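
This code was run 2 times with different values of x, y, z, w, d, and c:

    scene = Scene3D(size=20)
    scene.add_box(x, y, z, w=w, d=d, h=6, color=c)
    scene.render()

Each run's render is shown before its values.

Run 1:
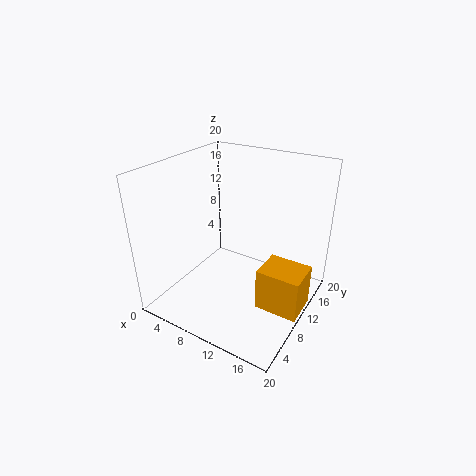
x = 14
y = 8
z = 1
w = 6
d = 5
c = 'orange'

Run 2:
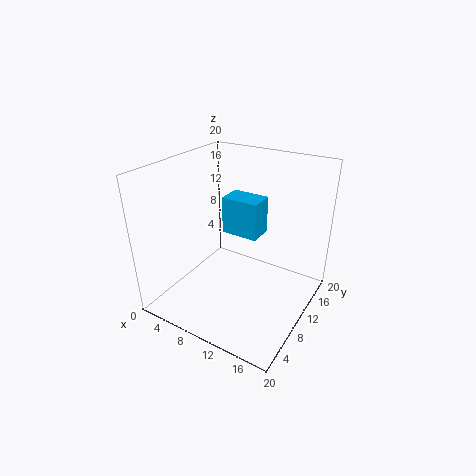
x = 4
y = 15
z = 7
w = 6
d = 4
c = 'deepskyblue'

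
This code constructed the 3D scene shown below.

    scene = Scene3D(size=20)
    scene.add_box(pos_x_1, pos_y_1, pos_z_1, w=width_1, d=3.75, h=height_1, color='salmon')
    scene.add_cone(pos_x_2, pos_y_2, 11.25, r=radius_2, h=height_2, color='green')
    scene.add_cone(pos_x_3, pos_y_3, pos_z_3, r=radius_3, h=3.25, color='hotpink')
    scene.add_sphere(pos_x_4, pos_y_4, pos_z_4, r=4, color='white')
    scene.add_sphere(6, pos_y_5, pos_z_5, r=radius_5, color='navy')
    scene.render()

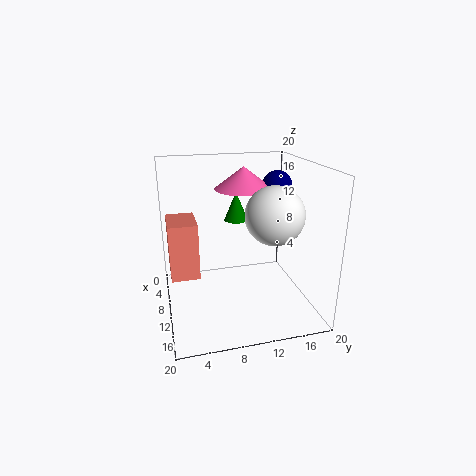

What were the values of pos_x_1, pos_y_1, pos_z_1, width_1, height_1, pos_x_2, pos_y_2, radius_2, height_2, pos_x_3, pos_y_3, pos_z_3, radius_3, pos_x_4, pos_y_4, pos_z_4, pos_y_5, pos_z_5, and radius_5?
pos_x_1 = 7; pos_y_1 = 0.5; pos_z_1 = 5.75; width_1 = 5.5; height_1 = 7.5; pos_x_2 = 6; pos_y_2 = 10.75; radius_2 = 1.75; height_2 = 4.25; pos_x_3 = 5.5; pos_y_3 = 12; pos_z_3 = 15.75; radius_3 = 4.25; pos_x_4 = 12; pos_y_4 = 14.5; pos_z_4 = 13.5; pos_y_5 = 17; pos_z_5 = 16; radius_5 = 2.25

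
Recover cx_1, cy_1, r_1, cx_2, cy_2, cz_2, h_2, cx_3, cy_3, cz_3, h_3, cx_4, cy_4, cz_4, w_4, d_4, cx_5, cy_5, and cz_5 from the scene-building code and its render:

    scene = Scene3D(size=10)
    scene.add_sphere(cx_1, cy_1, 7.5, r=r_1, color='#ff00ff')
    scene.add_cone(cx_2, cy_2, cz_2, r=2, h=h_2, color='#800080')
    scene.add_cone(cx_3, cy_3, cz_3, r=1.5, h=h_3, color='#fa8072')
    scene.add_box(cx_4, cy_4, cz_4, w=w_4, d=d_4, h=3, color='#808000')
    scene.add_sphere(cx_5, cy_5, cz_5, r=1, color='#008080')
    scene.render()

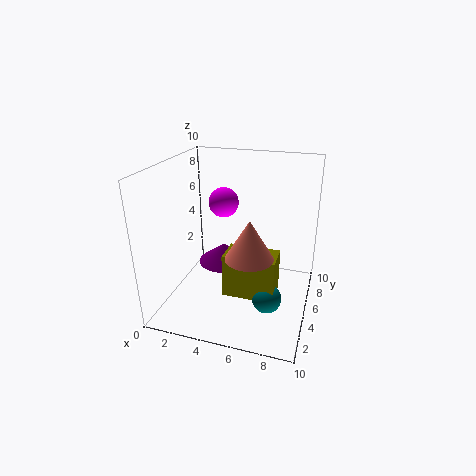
cx_1 = 4; cy_1 = 5; r_1 = 1; cx_2 = 3; cy_2 = 7.5; cz_2 = 1.5; h_2 = 1.5; cx_3 = 6.5; cy_3 = 2.5; cz_3 = 5; h_3 = 2.5; cx_4 = 4.5; cy_4 = 3; cz_4 = 1.5; w_4 = 3.5; d_4 = 2; cx_5 = 7.5; cy_5 = 3.5; cz_5 = 1.5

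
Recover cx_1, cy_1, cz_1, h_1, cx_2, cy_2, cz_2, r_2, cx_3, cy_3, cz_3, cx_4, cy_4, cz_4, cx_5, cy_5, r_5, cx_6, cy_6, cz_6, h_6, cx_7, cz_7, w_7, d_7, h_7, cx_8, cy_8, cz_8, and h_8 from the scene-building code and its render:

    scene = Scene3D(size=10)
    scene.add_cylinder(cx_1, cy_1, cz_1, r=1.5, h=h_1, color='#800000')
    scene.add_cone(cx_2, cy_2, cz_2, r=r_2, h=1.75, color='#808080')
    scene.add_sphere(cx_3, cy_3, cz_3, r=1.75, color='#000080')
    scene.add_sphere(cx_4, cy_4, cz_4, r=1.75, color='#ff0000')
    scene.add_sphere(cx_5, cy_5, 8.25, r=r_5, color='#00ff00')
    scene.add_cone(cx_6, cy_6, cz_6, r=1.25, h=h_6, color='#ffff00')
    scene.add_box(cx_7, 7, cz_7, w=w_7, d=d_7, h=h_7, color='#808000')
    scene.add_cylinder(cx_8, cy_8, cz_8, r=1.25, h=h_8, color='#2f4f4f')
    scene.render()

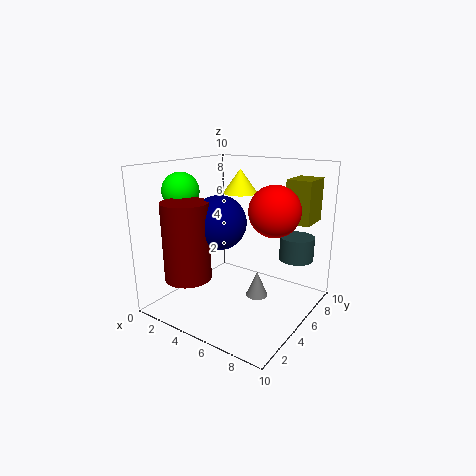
cx_1 = 3.5
cy_1 = 1.5
cz_1 = 3
h_1 = 5
cx_2 = 6.75
cy_2 = 4.75
cz_2 = 1.25
r_2 = 0.75
cx_3 = 4.75
cy_3 = 3.25
cz_3 = 6.5
cx_4 = 7.25
cy_4 = 6
cz_4 = 7
cx_5 = 1.75
cy_5 = 3
r_5 = 1.25
cx_6 = 4
cy_6 = 6.75
cz_6 = 7.75
h_6 = 1.75
cx_7 = 7.5
cz_7 = 6
w_7 = 1.75
d_7 = 2.25
h_7 = 3
cx_8 = 8
cy_8 = 8.25
cz_8 = 3
h_8 = 1.75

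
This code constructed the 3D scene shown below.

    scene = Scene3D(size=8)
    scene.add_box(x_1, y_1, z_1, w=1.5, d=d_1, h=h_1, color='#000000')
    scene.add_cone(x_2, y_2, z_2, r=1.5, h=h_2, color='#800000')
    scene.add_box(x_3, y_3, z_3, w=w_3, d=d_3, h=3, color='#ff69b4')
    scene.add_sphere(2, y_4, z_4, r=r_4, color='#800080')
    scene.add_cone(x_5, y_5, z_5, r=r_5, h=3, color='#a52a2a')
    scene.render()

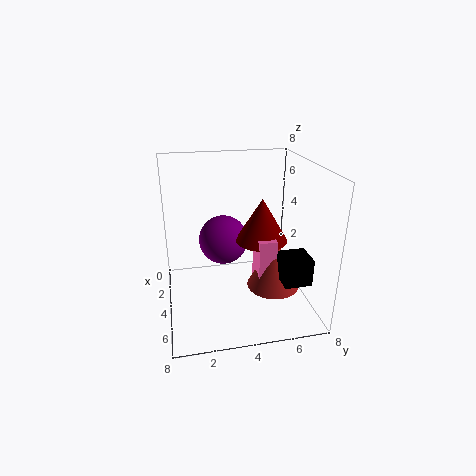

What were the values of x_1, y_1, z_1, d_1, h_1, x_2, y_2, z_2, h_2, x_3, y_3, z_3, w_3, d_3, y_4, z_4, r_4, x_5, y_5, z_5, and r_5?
x_1 = 5
y_1 = 6
z_1 = 2
d_1 = 1.5
h_1 = 1.5
x_2 = 3.5
y_2 = 5.5
z_2 = 3.5
h_2 = 2.5
x_3 = 3.5
y_3 = 5
z_3 = 1
w_3 = 1.5
d_3 = 1
y_4 = 3.5
z_4 = 3
r_4 = 1.5
x_5 = 4.5
y_5 = 6
z_5 = 1
r_5 = 1.5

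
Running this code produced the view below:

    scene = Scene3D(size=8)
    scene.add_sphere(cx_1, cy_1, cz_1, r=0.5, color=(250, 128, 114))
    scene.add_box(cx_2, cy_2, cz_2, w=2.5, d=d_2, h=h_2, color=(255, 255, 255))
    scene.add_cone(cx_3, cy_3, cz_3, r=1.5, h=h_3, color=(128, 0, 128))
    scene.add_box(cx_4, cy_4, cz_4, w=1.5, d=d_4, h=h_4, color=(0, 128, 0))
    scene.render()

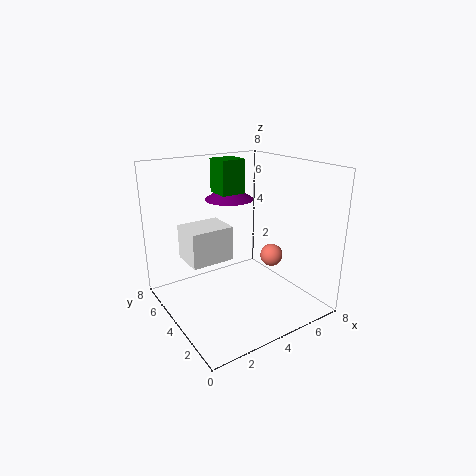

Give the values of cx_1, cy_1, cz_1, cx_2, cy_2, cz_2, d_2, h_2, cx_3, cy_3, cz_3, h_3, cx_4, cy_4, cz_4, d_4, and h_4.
cx_1 = 3.5, cy_1 = 0.5, cz_1 = 4.5, cx_2 = 1.5, cy_2 = 4.5, cz_2 = 2.5, d_2 = 2, h_2 = 2, cx_3 = 5, cy_3 = 6.5, cz_3 = 5.5, h_3 = 1, cx_4 = 4, cy_4 = 5.5, cz_4 = 6, d_4 = 1.5, h_4 = 2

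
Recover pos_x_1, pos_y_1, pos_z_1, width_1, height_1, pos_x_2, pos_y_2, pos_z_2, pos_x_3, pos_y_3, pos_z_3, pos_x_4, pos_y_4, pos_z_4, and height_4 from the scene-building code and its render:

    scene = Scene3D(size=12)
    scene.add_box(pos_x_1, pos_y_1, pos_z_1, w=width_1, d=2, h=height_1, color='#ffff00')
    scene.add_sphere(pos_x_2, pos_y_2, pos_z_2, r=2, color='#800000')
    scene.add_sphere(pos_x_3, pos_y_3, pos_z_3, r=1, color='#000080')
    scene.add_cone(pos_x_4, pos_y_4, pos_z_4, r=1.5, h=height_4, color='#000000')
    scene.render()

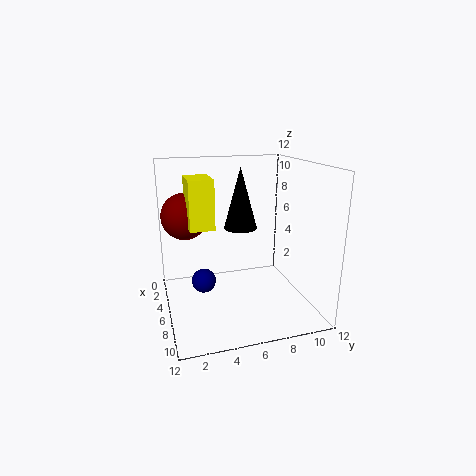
pos_x_1 = 3.5, pos_y_1 = 2, pos_z_1 = 7, width_1 = 3, height_1 = 4, pos_x_2 = 3.5, pos_y_2 = 2, pos_z_2 = 7.5, pos_x_3 = 6, pos_y_3 = 3, pos_z_3 = 2.5, pos_x_4 = 3.5, pos_y_4 = 7, pos_z_4 = 6, height_4 = 5.5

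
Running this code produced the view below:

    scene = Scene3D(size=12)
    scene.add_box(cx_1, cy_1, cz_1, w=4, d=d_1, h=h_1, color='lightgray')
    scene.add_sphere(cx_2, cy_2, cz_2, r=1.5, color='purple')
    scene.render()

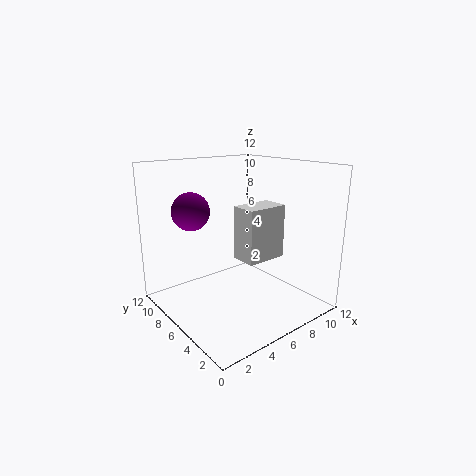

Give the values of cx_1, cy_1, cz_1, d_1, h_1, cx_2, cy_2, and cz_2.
cx_1 = 7.5
cy_1 = 6
cz_1 = 3
d_1 = 2.5
h_1 = 5
cx_2 = 2.5
cy_2 = 7.5
cz_2 = 8.5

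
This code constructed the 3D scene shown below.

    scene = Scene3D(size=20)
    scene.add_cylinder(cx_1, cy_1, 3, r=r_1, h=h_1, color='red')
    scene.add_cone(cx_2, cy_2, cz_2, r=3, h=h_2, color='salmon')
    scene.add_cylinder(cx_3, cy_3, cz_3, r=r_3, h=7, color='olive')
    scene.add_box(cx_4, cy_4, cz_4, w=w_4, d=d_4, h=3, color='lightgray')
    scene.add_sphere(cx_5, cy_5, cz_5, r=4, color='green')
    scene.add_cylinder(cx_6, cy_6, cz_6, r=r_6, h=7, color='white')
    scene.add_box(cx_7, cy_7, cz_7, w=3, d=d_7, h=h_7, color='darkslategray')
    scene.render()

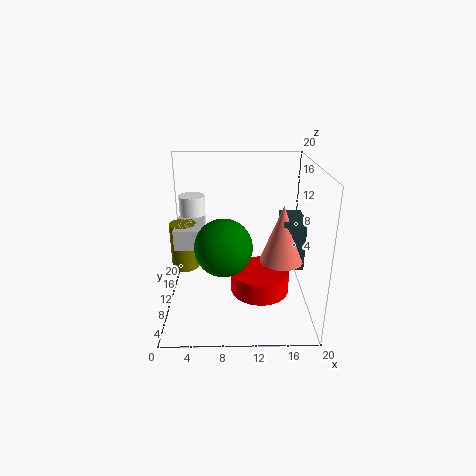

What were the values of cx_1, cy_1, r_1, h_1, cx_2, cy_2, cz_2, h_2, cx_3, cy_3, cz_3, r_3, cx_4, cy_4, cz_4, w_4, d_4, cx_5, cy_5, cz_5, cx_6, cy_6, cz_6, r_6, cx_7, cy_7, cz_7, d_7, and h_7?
cx_1 = 13; cy_1 = 8; r_1 = 4; h_1 = 3; cx_2 = 16; cy_2 = 9; cz_2 = 7; h_2 = 8; cx_3 = 2; cy_3 = 13; cz_3 = 4; r_3 = 2; cx_4 = 1; cy_4 = 10; cz_4 = 8; w_4 = 4; d_4 = 6; cx_5 = 8; cy_5 = 9; cz_5 = 9; cx_6 = 3; cy_6 = 17; cz_6 = 7; r_6 = 2; cx_7 = 16; cy_7 = 8; cz_7 = 6; d_7 = 5; h_7 = 7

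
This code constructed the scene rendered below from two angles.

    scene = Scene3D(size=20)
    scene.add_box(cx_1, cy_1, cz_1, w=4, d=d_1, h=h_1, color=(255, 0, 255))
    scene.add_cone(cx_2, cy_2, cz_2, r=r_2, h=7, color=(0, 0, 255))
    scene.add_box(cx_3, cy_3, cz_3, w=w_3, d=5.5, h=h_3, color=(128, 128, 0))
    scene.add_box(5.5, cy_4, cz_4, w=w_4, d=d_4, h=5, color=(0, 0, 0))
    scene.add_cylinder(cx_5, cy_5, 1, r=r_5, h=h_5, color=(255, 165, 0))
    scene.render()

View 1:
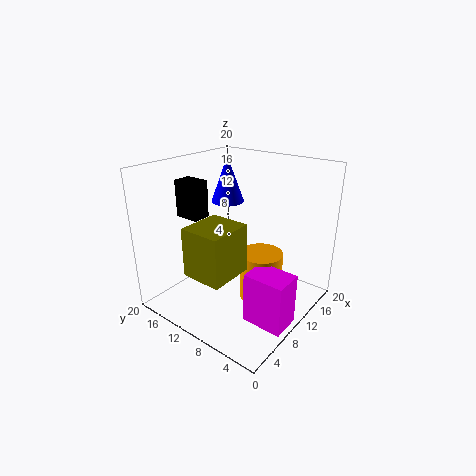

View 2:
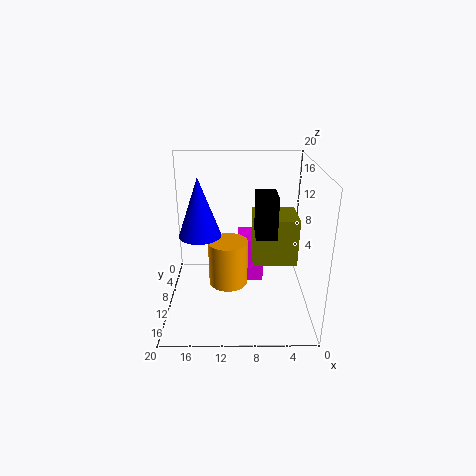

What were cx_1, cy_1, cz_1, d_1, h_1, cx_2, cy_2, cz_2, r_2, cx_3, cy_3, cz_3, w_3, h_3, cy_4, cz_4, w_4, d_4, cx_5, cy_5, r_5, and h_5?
cx_1 = 6, cy_1 = 0.5, cz_1 = 0.5, d_1 = 5.5, h_1 = 7, cx_2 = 14.5, cy_2 = 15.5, cz_2 = 13, r_2 = 2.5, cx_3 = 2, cy_3 = 7, cz_3 = 7, w_3 = 6, h_3 = 6.5, cy_4 = 13.5, cz_4 = 13, w_4 = 2.5, d_4 = 3.5, cx_5 = 11.5, cy_5 = 7, r_5 = 3, h_5 = 7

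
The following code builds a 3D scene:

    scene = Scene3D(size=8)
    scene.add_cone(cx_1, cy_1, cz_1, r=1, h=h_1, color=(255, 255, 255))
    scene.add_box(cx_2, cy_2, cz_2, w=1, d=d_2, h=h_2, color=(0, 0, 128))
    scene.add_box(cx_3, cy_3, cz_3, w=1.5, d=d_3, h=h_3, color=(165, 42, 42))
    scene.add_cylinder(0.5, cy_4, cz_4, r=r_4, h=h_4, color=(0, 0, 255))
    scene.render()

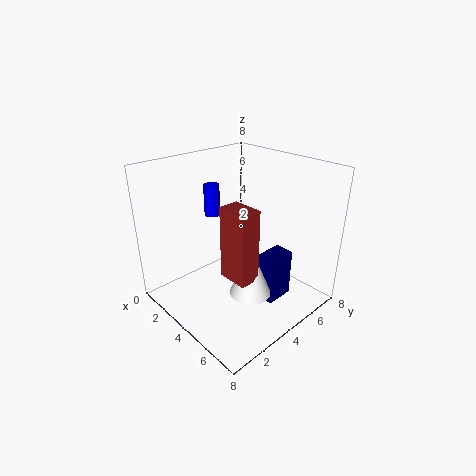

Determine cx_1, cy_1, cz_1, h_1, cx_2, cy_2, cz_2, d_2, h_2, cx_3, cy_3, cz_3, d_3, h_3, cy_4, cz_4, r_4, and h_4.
cx_1 = 6.5, cy_1 = 2.5, cz_1 = 2.5, h_1 = 2.5, cx_2 = 6, cy_2 = 3.5, cz_2 = 1.5, d_2 = 1.5, h_2 = 2.5, cx_3 = 5.5, cy_3 = 1.5, cz_3 = 3.5, d_3 = 1, h_3 = 3.5, cy_4 = 5, cz_4 = 4, r_4 = 0.5, h_4 = 2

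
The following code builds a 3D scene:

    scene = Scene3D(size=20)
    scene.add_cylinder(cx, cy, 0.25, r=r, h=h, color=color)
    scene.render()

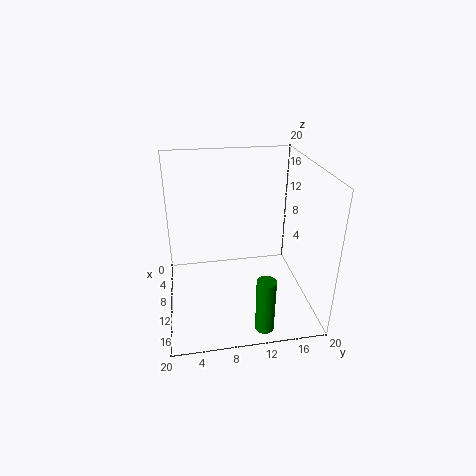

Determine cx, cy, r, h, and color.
cx = 17.5, cy = 12.25, r = 1.25, h = 7.5, color = 'green'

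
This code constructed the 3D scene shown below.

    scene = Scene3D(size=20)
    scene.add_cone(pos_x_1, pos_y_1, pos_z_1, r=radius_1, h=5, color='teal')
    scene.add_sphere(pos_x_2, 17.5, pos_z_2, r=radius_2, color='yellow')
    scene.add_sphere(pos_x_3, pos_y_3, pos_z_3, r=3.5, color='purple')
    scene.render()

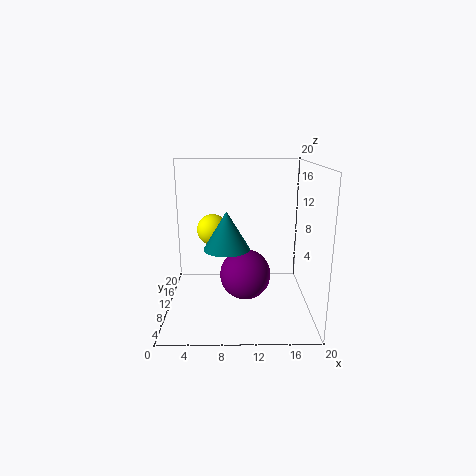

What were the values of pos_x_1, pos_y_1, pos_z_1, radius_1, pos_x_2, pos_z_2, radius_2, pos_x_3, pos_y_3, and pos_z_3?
pos_x_1 = 8.5; pos_y_1 = 7; pos_z_1 = 9.5; radius_1 = 3; pos_x_2 = 6; pos_z_2 = 9; radius_2 = 2.5; pos_x_3 = 11; pos_y_3 = 9; pos_z_3 = 5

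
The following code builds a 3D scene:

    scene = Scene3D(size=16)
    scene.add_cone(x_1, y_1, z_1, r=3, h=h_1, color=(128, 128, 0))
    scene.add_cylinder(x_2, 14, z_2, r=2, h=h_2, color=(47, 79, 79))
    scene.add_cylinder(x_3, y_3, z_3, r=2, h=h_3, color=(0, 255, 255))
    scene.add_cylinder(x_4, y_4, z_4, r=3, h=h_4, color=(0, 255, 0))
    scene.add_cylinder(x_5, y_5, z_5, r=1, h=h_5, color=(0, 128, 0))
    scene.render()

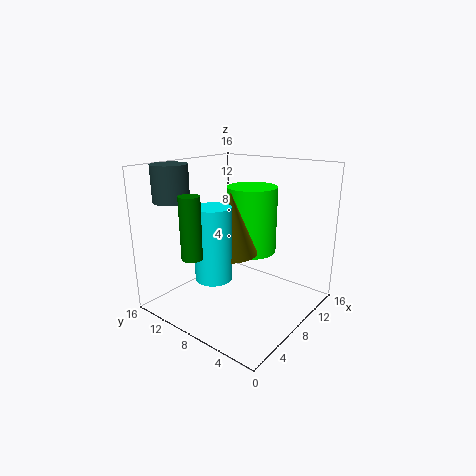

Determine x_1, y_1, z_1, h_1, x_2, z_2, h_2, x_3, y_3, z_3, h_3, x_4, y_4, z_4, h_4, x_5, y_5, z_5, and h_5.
x_1 = 8
y_1 = 9
z_1 = 6
h_1 = 7
x_2 = 4
z_2 = 12
h_2 = 4
x_3 = 5
y_3 = 9
z_3 = 4
h_3 = 8
x_4 = 12
y_4 = 9
z_4 = 5
h_4 = 8
x_5 = 1
y_5 = 8
z_5 = 8
h_5 = 6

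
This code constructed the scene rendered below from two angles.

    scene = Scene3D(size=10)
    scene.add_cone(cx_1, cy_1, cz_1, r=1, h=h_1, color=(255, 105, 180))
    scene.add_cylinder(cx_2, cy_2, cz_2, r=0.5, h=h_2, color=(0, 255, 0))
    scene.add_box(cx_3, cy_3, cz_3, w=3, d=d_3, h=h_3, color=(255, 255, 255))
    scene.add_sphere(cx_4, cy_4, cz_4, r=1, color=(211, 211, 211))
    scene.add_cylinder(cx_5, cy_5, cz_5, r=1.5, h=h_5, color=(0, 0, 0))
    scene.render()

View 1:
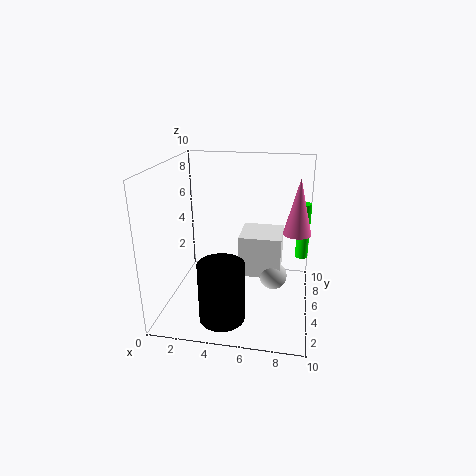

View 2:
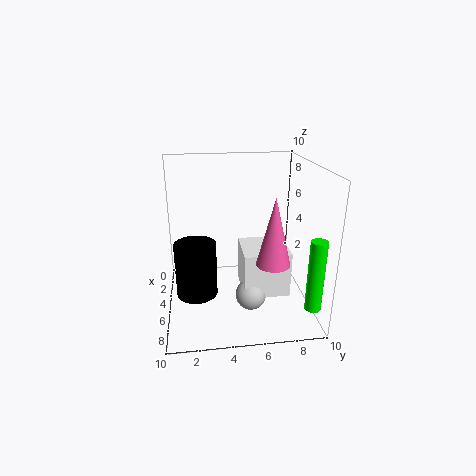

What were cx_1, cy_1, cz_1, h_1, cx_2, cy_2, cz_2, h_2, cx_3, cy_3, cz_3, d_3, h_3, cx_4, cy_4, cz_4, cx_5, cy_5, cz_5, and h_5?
cx_1 = 9; cy_1 = 6.5; cz_1 = 5; h_1 = 4; cx_2 = 9.5; cy_2 = 9; cz_2 = 2; h_2 = 4.5; cx_3 = 5; cy_3 = 5; cz_3 = 2; d_3 = 3; h_3 = 3; cx_4 = 7.5; cy_4 = 5.5; cz_4 = 2; cx_5 = 4.5; cy_5 = 2; cz_5 = 0.5; h_5 = 4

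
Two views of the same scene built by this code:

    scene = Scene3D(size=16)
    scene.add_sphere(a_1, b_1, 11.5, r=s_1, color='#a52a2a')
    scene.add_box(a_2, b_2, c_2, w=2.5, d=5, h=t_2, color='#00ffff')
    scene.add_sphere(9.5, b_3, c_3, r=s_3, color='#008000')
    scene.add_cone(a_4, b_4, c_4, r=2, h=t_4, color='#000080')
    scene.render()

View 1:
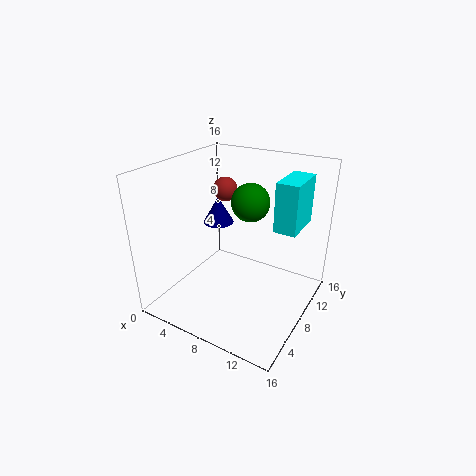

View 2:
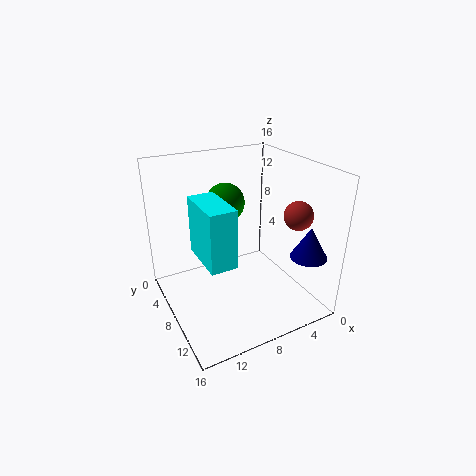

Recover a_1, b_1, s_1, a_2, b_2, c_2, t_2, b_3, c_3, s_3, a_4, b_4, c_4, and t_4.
a_1 = 3.5
b_1 = 12.5
s_1 = 1.5
a_2 = 11.5
b_2 = 9.5
c_2 = 9
t_2 = 5.5
b_3 = 8
c_3 = 12.5
s_3 = 2
a_4 = 2
b_4 = 13
c_4 = 6.5
t_4 = 3.5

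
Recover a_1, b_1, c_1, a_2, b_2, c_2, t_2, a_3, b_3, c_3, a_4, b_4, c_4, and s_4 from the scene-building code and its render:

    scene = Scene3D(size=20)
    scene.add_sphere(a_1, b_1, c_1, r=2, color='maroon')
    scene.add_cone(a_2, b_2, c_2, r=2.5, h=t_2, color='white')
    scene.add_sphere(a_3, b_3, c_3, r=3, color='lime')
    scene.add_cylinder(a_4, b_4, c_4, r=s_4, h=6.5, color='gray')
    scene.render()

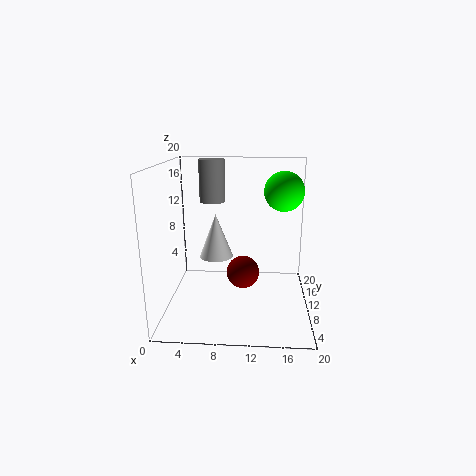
a_1 = 11; b_1 = 4.5; c_1 = 7.5; a_2 = 6.5; b_2 = 13; c_2 = 6; t_2 = 6.5; a_3 = 16.5; b_3 = 15.5; c_3 = 15.5; a_4 = 5.5; b_4 = 17; c_4 = 13.5; s_4 = 2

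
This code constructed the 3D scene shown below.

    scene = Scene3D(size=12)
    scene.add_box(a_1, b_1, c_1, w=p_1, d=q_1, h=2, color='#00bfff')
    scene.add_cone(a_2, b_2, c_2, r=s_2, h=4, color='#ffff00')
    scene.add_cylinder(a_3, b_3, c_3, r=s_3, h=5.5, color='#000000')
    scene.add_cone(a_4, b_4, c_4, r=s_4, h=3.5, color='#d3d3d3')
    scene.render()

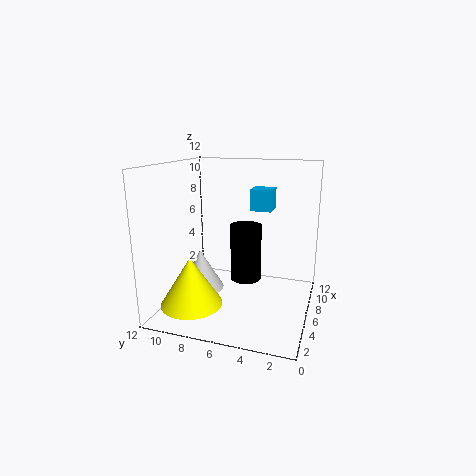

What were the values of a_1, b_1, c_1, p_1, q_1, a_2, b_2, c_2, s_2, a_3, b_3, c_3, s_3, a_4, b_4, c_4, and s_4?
a_1 = 9.5; b_1 = 4; c_1 = 7.5; p_1 = 2; q_1 = 2; a_2 = 3; b_2 = 9; c_2 = 1; s_2 = 2.5; a_3 = 10; b_3 = 6.5; c_3 = 0.5; s_3 = 1.5; a_4 = 6; b_4 = 9.5; c_4 = 1; s_4 = 2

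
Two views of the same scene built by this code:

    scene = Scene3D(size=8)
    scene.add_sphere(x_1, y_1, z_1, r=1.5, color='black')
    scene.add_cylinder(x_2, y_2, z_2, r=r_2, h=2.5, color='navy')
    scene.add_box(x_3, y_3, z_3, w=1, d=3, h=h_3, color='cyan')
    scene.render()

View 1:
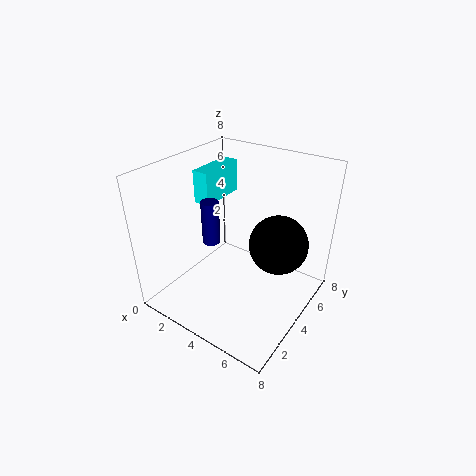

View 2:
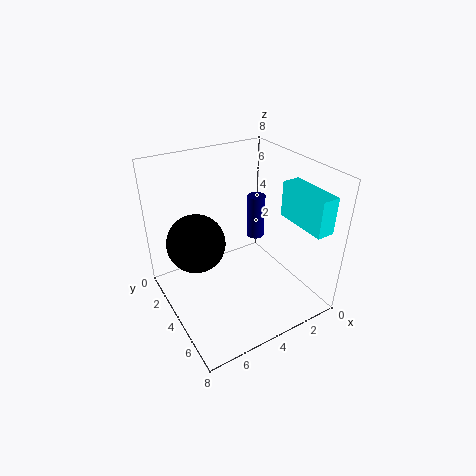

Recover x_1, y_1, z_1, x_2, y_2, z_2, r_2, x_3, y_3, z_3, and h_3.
x_1 = 6.5, y_1 = 4, z_1 = 4.5, x_2 = 2.5, y_2 = 3.5, z_2 = 3.5, r_2 = 0.5, x_3 = 0.5, y_3 = 4.5, z_3 = 5, h_3 = 2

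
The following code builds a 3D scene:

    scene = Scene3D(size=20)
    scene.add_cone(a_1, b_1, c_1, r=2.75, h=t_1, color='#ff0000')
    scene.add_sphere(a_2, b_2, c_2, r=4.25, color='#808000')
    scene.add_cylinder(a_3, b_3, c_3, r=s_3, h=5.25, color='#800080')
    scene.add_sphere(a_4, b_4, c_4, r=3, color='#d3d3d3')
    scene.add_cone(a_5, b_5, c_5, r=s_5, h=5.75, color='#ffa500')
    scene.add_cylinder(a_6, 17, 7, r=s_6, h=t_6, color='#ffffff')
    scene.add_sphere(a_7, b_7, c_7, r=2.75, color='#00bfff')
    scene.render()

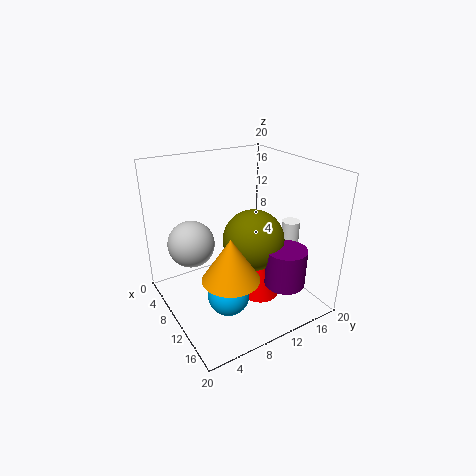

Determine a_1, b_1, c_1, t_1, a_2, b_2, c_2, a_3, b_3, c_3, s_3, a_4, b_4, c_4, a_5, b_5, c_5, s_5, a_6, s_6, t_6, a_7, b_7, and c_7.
a_1 = 12, b_1 = 12.5, c_1 = 1.25, t_1 = 6.25, a_2 = 11.25, b_2 = 11.75, c_2 = 9.75, a_3 = 15.75, b_3 = 14, c_3 = 4.5, s_3 = 2.75, a_4 = 9.5, b_4 = 3.25, c_4 = 10.75, a_5 = 14, b_5 = 6.5, c_5 = 6.75, s_5 = 3.75, a_6 = 12.75, s_6 = 1.25, t_6 = 5, a_7 = 13.75, b_7 = 6.25, c_7 = 4.25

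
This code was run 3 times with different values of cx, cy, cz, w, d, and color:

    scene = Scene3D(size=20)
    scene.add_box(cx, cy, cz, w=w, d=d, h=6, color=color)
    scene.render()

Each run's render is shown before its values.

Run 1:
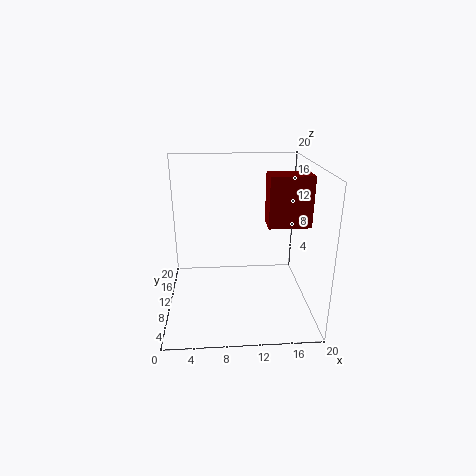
cx = 13; cy = 3; cz = 14; w = 5; d = 3; color = 'maroon'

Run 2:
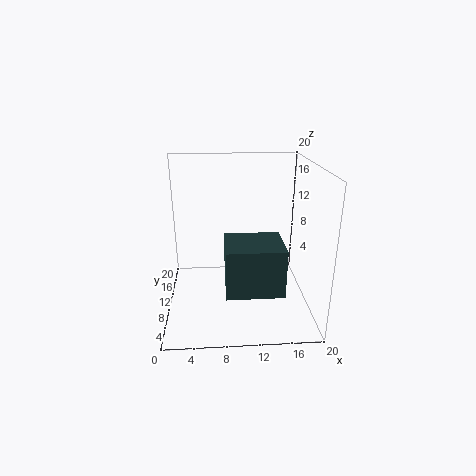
cx = 8; cy = 1; cz = 6; w = 7; d = 6; color = 'darkslategray'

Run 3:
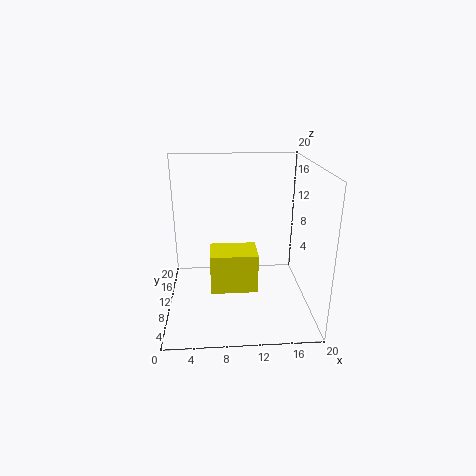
cx = 6; cy = 10; cz = 1; w = 7; d = 5; color = 'yellow'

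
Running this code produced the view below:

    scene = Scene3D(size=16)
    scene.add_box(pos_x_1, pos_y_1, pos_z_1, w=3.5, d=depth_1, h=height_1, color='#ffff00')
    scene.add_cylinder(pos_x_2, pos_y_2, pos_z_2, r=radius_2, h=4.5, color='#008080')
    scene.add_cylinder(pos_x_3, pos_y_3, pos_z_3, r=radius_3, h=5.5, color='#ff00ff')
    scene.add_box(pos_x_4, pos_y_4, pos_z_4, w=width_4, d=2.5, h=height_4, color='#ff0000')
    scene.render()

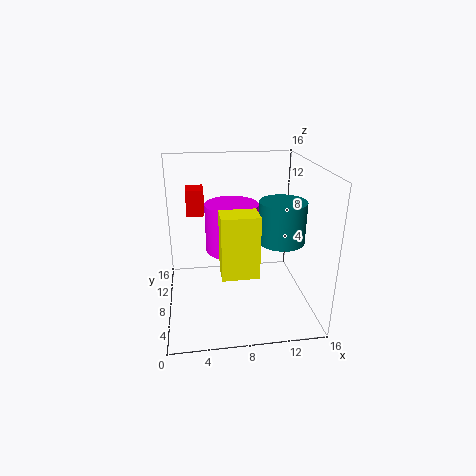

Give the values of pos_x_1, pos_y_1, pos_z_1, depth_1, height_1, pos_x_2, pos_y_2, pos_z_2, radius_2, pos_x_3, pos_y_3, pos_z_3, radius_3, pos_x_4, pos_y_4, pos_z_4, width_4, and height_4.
pos_x_1 = 5.5, pos_y_1 = 1, pos_z_1 = 7, depth_1 = 2.5, height_1 = 6, pos_x_2 = 12.5, pos_y_2 = 6.5, pos_z_2 = 8, radius_2 = 2.5, pos_x_3 = 7.5, pos_y_3 = 9.5, pos_z_3 = 6, radius_3 = 3, pos_x_4 = 2.5, pos_y_4 = 10, pos_z_4 = 10, width_4 = 2, height_4 = 3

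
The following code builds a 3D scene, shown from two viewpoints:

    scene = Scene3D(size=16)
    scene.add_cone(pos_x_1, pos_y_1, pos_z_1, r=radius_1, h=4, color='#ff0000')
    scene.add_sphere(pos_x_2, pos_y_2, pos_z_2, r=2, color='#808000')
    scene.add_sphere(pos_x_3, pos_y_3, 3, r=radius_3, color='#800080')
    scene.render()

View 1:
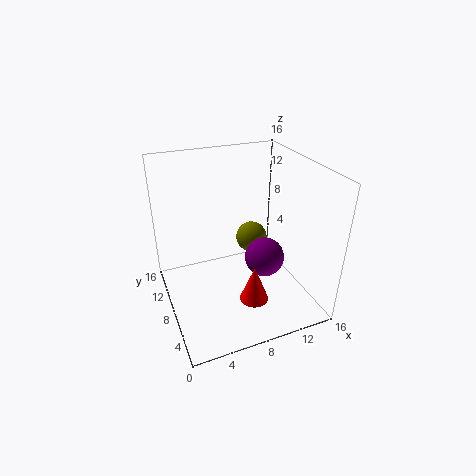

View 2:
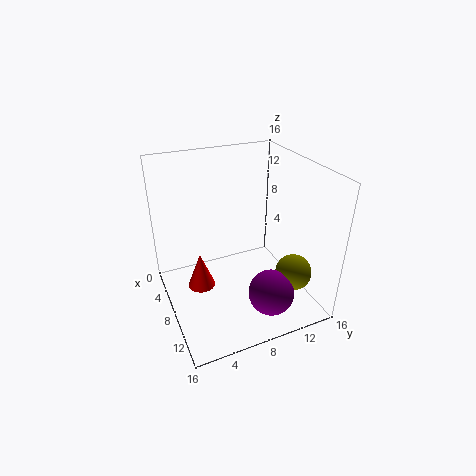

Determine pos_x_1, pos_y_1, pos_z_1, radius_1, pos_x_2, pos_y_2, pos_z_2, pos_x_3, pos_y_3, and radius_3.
pos_x_1 = 8
pos_y_1 = 3.5
pos_z_1 = 3
radius_1 = 1.5
pos_x_2 = 12
pos_y_2 = 13
pos_z_2 = 4.5
pos_x_3 = 12.5
pos_y_3 = 10
radius_3 = 2.5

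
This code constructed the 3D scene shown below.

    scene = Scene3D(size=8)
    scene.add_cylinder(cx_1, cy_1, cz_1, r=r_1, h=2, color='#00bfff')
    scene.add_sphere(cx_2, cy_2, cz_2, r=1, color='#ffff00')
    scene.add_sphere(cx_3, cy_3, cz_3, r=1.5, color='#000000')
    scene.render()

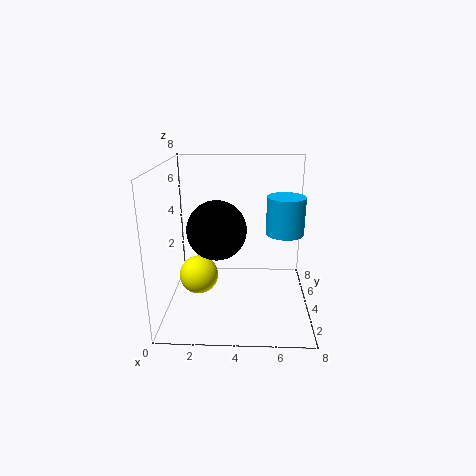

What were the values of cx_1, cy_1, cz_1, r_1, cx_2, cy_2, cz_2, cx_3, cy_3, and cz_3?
cx_1 = 6.5
cy_1 = 3.5
cz_1 = 4.5
r_1 = 1
cx_2 = 2
cy_2 = 2.5
cz_2 = 2.5
cx_3 = 3
cy_3 = 2.5
cz_3 = 5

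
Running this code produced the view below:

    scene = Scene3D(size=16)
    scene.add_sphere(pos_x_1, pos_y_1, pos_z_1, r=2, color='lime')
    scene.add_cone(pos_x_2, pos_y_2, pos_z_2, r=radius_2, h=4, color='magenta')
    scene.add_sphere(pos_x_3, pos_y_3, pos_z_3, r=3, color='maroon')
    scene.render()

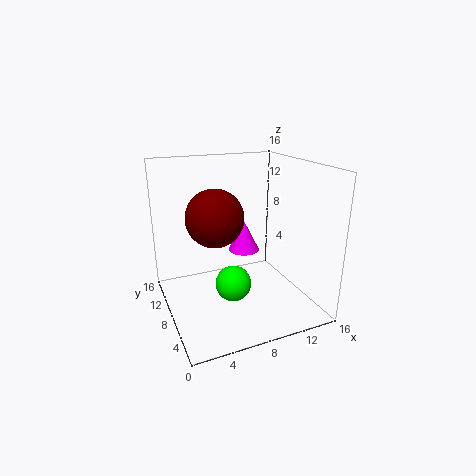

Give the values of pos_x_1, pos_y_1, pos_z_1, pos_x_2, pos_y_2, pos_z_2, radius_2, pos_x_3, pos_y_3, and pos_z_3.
pos_x_1 = 7
pos_y_1 = 7
pos_z_1 = 3
pos_x_2 = 11
pos_y_2 = 13
pos_z_2 = 4
radius_2 = 2
pos_x_3 = 5
pos_y_3 = 7
pos_z_3 = 11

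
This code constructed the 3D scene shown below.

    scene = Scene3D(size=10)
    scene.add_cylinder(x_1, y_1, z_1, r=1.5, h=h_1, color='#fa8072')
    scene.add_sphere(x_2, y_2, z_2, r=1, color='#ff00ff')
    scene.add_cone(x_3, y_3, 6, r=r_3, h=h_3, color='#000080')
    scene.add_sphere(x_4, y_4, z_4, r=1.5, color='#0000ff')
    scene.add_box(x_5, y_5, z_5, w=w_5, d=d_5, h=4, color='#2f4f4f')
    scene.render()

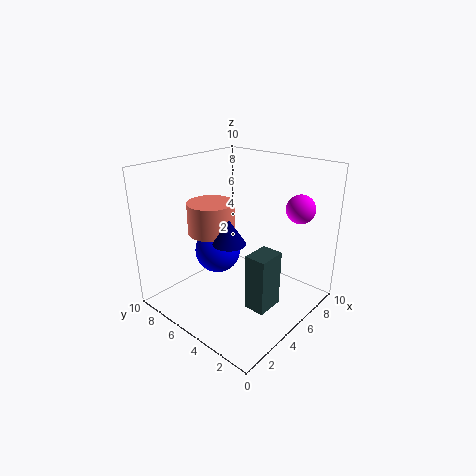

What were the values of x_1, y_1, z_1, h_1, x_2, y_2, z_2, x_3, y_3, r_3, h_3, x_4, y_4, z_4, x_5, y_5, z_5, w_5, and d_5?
x_1 = 3
y_1 = 5.5
z_1 = 6
h_1 = 2
x_2 = 8
y_2 = 2
z_2 = 7
x_3 = 2.5
y_3 = 3.5
r_3 = 1
h_3 = 1.5
x_4 = 3.5
y_4 = 5.5
z_4 = 4.5
x_5 = 4
y_5 = 2
z_5 = 0.5
w_5 = 2
d_5 = 1.5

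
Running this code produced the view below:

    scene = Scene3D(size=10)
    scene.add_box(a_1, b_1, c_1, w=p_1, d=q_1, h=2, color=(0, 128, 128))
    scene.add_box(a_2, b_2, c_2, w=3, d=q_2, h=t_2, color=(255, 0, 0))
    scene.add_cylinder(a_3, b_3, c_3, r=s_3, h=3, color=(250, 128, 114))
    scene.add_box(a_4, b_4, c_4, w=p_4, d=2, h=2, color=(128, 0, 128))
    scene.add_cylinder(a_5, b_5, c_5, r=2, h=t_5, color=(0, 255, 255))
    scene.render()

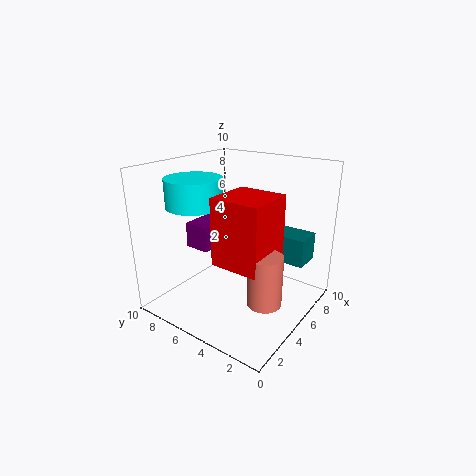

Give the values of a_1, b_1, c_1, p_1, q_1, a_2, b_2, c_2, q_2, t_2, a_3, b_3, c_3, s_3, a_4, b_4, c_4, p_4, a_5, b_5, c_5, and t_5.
a_1 = 7
b_1 = 1
c_1 = 3
p_1 = 2
q_1 = 3
a_2 = 1
b_2 = 1
c_2 = 5
q_2 = 3
t_2 = 4
a_3 = 2
b_3 = 1
c_3 = 3
s_3 = 1
a_4 = 5
b_4 = 8
c_4 = 3
p_4 = 3
a_5 = 4
b_5 = 8
c_5 = 7
t_5 = 2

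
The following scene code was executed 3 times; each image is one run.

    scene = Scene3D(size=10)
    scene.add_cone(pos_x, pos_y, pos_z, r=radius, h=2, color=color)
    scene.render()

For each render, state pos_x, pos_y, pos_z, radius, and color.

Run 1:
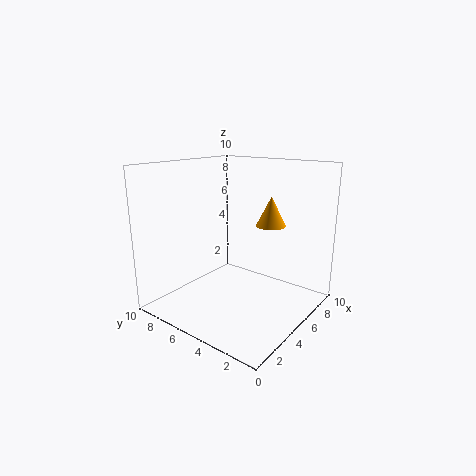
pos_x = 6; pos_y = 3; pos_z = 6; radius = 1; color = 'orange'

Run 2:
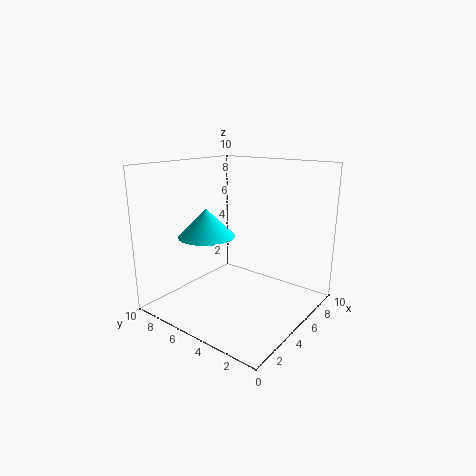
pos_x = 4; pos_y = 7; pos_z = 5; radius = 2; color = 'cyan'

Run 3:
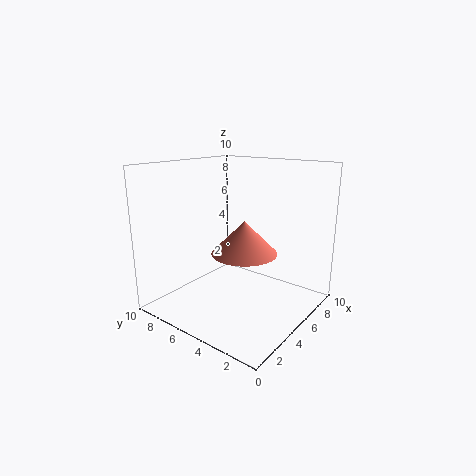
pos_x = 3; pos_y = 3; pos_z = 5; radius = 2; color = 'salmon'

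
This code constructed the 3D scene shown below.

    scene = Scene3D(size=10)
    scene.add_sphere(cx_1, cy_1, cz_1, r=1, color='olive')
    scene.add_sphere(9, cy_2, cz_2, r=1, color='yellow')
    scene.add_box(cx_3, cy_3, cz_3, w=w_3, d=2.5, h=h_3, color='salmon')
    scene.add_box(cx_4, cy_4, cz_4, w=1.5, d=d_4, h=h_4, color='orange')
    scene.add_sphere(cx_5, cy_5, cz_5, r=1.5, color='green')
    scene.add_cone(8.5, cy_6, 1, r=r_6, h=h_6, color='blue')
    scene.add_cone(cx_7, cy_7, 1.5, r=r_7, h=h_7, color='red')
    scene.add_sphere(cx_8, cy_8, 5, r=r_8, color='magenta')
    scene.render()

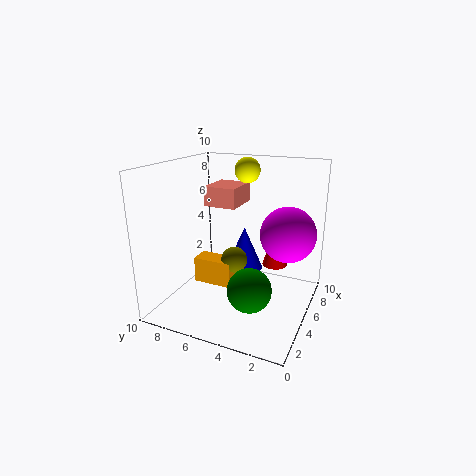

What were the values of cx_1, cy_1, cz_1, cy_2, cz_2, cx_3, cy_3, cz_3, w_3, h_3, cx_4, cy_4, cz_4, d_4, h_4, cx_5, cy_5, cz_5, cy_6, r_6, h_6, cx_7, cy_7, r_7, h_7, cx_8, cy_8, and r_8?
cx_1 = 6.5; cy_1 = 6; cz_1 = 2.5; cy_2 = 6; cz_2 = 9; cx_3 = 6.5; cy_3 = 6; cz_3 = 6.5; w_3 = 3; h_3 = 1.5; cx_4 = 5.5; cy_4 = 6; cz_4 = 0.5; d_4 = 3; h_4 = 2; cx_5 = 3.5; cy_5 = 3.5; cz_5 = 2; cy_6 = 6; r_6 = 1.5; h_6 = 3.5; cx_7 = 9; cy_7 = 3.5; r_7 = 1; h_7 = 3.5; cx_8 = 7; cy_8 = 2; r_8 = 2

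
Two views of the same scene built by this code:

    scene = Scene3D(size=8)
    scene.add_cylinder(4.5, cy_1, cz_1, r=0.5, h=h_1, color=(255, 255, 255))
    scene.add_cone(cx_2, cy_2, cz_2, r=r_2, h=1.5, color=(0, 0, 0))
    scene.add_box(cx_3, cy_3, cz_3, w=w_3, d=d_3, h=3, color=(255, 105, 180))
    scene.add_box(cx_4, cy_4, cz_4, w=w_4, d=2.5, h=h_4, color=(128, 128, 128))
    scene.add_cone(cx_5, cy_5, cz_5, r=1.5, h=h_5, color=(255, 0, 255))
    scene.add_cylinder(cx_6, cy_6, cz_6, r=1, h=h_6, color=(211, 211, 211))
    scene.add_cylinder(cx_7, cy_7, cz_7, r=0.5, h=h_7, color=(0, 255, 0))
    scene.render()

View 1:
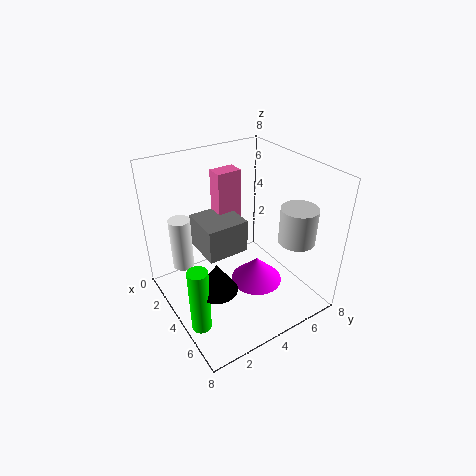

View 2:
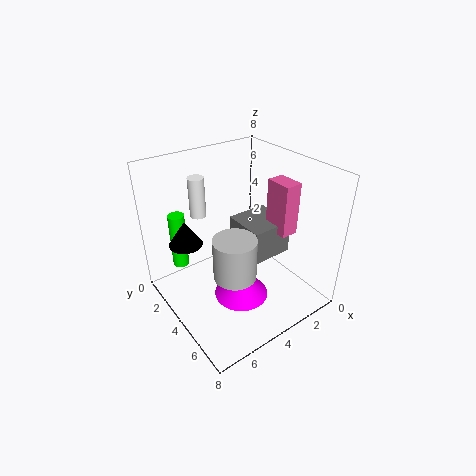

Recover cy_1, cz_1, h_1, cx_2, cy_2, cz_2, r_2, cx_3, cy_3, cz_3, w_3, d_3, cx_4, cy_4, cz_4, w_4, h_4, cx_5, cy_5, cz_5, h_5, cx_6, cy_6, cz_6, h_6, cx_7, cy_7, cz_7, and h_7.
cy_1 = 0.5, cz_1 = 4, h_1 = 2.5, cx_2 = 6, cy_2 = 1.5, cz_2 = 3, r_2 = 1, cx_3 = 1, cy_3 = 4, cz_3 = 4, w_3 = 1, d_3 = 1.5, cx_4 = 1, cy_4 = 2.5, cz_4 = 2.5, w_4 = 2.5, h_4 = 2, cx_5 = 4.5, cy_5 = 5, cz_5 = 1, h_5 = 1.5, cx_6 = 6, cy_6 = 6.5, cz_6 = 4, h_6 = 2, cx_7 = 6, cy_7 = 0.5, cz_7 = 1, h_7 = 3.5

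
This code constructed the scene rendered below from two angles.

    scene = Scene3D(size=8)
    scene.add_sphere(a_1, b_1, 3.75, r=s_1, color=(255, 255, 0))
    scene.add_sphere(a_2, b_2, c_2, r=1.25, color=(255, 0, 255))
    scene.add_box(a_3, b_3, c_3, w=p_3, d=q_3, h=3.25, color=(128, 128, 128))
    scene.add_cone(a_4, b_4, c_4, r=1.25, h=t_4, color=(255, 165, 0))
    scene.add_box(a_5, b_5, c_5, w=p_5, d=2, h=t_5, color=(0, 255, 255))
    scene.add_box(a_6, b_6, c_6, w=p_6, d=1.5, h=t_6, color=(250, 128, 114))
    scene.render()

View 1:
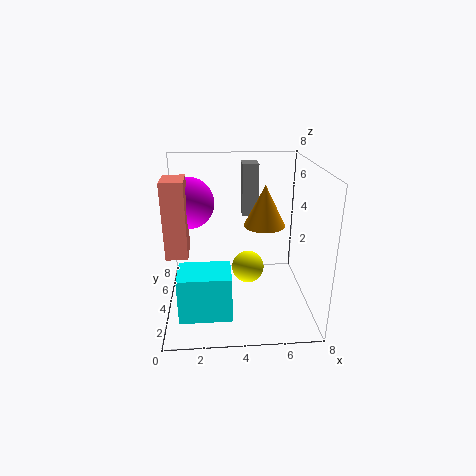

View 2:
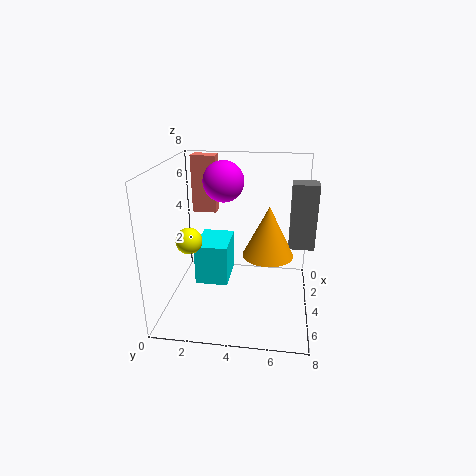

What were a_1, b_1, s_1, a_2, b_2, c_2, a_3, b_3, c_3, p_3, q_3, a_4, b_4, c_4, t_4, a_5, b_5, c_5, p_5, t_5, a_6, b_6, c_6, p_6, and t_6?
a_1 = 4.25, b_1 = 1.25, s_1 = 0.75, a_2 = 1.5, b_2 = 2.75, c_2 = 6.5, a_3 = 4.5, b_3 = 6.75, c_3 = 4.25, p_3 = 1, q_3 = 1.25, a_4 = 5.75, b_4 = 5.75, c_4 = 4, t_4 = 2.5, a_5 = 0.75, b_5 = 1.25, c_5 = 0.5, p_5 = 2.75, t_5 = 2.5, a_6 = 0.5, b_6 = 0.75, c_6 = 4.5, p_6 = 1, t_6 = 3.5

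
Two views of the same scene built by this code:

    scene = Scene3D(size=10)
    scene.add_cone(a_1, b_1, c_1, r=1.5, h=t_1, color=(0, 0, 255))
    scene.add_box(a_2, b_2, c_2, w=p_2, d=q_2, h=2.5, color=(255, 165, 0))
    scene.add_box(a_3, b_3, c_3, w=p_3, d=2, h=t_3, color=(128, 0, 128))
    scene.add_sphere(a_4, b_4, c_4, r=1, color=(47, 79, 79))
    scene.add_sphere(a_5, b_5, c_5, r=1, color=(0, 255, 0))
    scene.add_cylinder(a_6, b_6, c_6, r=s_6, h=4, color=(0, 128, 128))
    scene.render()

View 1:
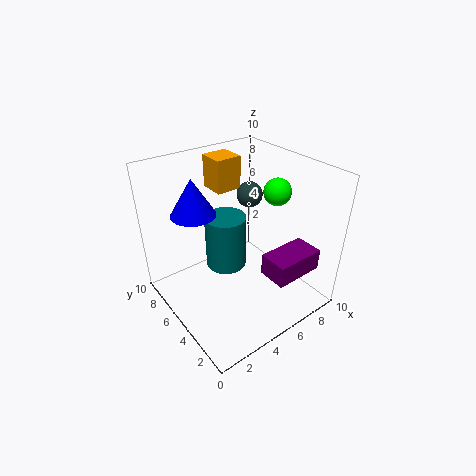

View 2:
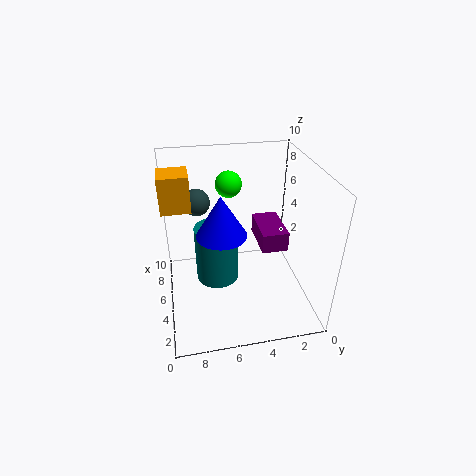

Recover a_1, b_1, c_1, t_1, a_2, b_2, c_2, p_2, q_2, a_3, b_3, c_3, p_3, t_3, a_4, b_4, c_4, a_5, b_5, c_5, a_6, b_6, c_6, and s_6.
a_1 = 2.5, b_1 = 6.5, c_1 = 7, t_1 = 2.5, a_2 = 5.5, b_2 = 8, c_2 = 7, p_2 = 2, q_2 = 2, a_3 = 5.5, b_3 = 1, c_3 = 3, p_3 = 3.5, t_3 = 1.5, a_4 = 8, b_4 = 7.5, c_4 = 6.5, a_5 = 8.5, b_5 = 5, c_5 = 7.5, a_6 = 5, b_6 = 6.5, c_6 = 2, s_6 = 1.5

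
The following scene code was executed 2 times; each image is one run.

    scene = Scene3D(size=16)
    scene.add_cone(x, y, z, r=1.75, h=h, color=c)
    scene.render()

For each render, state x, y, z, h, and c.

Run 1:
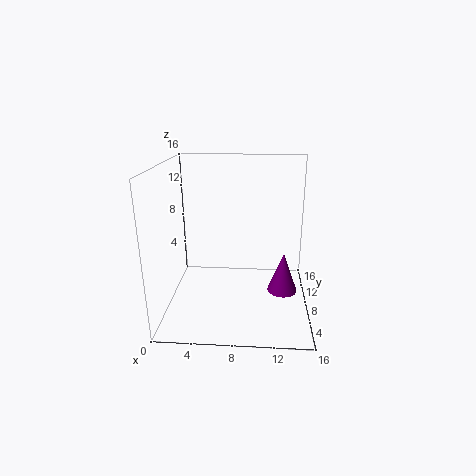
x = 13.25
y = 9
z = 1
h = 4.75
c = 'purple'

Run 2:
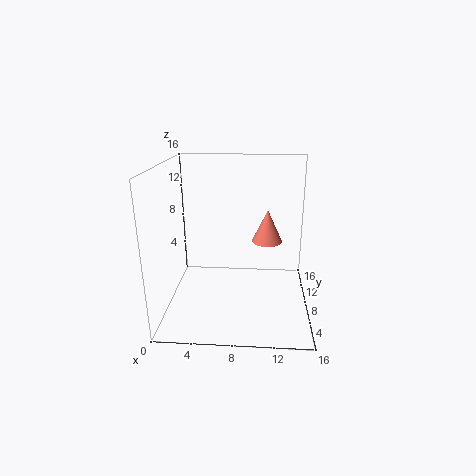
x = 11.25
y = 9.75
z = 7
h = 3.75
c = 'salmon'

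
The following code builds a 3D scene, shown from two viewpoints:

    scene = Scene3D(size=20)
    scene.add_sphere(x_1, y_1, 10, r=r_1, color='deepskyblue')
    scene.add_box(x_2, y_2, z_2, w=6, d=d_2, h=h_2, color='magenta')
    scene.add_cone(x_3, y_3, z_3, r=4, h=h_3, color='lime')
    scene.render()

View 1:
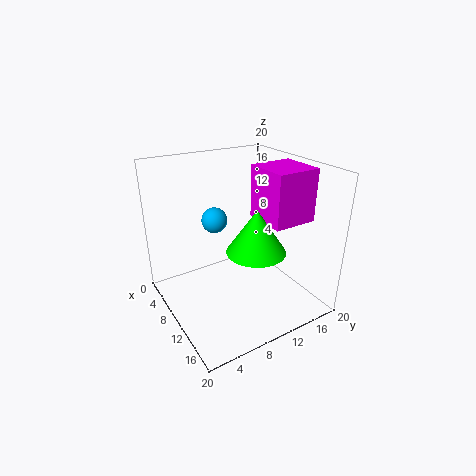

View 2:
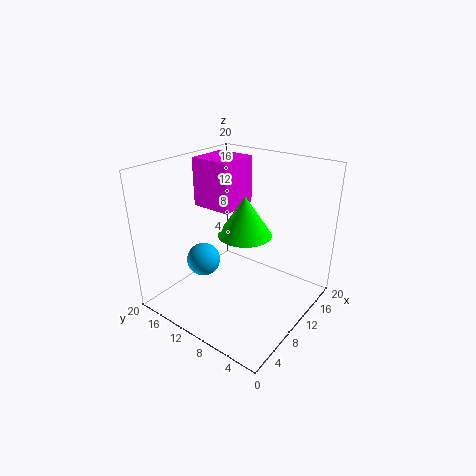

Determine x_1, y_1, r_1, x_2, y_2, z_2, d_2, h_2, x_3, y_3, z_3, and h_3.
x_1 = 3; y_1 = 10; r_1 = 2; x_2 = 10; y_2 = 12; z_2 = 13; d_2 = 6; h_2 = 7; x_3 = 13; y_3 = 11; z_3 = 9; h_3 = 6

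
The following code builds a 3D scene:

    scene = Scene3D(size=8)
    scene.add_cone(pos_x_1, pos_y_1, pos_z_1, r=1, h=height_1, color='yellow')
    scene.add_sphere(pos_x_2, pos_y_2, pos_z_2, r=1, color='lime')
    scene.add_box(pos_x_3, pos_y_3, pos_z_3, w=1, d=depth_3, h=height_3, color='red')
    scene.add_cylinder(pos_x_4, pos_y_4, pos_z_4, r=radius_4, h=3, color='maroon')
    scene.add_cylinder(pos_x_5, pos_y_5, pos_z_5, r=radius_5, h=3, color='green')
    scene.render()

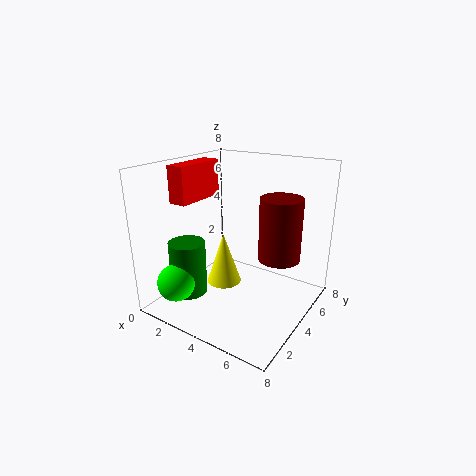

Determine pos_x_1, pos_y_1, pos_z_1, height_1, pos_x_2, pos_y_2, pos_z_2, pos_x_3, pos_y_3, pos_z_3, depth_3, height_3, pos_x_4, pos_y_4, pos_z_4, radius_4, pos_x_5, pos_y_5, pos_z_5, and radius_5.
pos_x_1 = 3
pos_y_1 = 4
pos_z_1 = 1
height_1 = 3
pos_x_2 = 2
pos_y_2 = 1
pos_z_2 = 2
pos_x_3 = 1
pos_y_3 = 2
pos_z_3 = 6
depth_3 = 3
height_3 = 2
pos_x_4 = 7
pos_y_4 = 3
pos_z_4 = 4
radius_4 = 1
pos_x_5 = 2
pos_y_5 = 2
pos_z_5 = 1
radius_5 = 1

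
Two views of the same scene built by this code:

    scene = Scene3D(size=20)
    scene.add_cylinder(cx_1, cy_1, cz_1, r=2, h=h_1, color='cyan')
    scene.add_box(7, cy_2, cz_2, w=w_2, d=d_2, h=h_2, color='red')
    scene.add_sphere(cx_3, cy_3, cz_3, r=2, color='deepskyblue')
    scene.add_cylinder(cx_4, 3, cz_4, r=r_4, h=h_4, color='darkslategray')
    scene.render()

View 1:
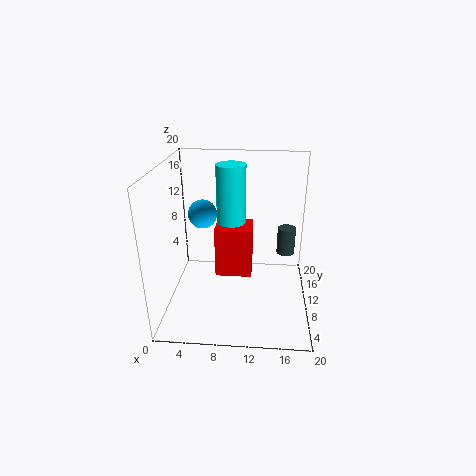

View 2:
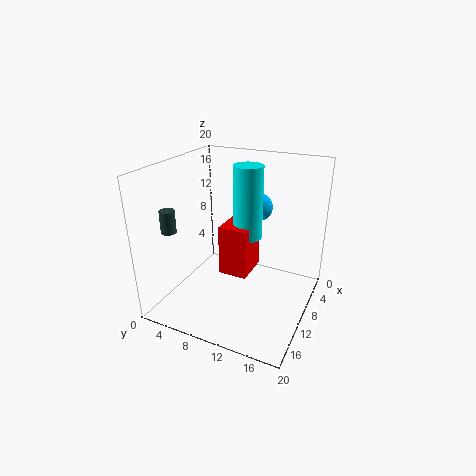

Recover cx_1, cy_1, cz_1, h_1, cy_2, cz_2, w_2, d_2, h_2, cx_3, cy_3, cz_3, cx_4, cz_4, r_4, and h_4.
cx_1 = 9
cy_1 = 11
cz_1 = 10
h_1 = 10
cy_2 = 8
cz_2 = 5
w_2 = 5
d_2 = 4
h_2 = 7
cx_3 = 5
cy_3 = 11
cz_3 = 13
cx_4 = 16
cz_4 = 12
r_4 = 1
h_4 = 3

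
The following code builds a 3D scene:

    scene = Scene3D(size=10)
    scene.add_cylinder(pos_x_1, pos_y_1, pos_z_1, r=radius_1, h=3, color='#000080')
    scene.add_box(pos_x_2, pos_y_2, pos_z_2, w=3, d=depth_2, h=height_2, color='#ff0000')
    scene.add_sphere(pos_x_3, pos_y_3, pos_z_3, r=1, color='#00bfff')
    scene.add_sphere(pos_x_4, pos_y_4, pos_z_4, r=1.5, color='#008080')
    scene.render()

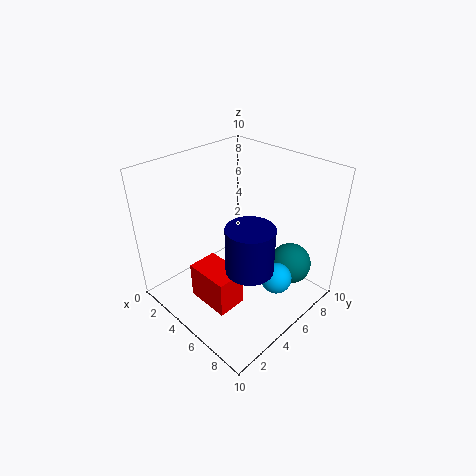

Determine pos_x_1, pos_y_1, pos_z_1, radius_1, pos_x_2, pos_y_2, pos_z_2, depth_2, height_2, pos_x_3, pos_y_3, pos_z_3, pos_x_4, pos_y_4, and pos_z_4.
pos_x_1 = 7.5
pos_y_1 = 3.5
pos_z_1 = 4.5
radius_1 = 1.5
pos_x_2 = 4
pos_y_2 = 1.5
pos_z_2 = 1.5
depth_2 = 2
height_2 = 2.5
pos_x_3 = 8.5
pos_y_3 = 5
pos_z_3 = 3.5
pos_x_4 = 7.5
pos_y_4 = 8
pos_z_4 = 2.5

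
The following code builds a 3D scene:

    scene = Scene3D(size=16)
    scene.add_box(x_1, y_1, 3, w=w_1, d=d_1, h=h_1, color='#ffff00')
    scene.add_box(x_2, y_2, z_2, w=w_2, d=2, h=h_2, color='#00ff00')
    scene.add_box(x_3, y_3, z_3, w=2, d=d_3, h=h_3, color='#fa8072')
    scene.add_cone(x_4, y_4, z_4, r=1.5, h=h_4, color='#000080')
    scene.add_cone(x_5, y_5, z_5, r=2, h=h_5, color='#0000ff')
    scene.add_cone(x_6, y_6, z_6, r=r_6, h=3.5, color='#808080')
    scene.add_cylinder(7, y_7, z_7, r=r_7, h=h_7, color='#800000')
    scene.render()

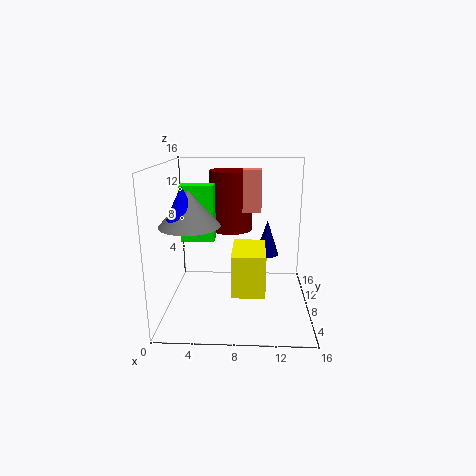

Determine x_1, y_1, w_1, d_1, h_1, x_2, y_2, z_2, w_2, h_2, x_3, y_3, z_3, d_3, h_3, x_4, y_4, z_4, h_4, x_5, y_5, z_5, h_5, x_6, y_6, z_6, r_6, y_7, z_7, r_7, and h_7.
x_1 = 7.5, y_1 = 3.5, w_1 = 3.5, d_1 = 5.5, h_1 = 4.5, x_2 = 2, y_2 = 6.5, z_2 = 8, w_2 = 3.5, h_2 = 6, x_3 = 8.5, y_3 = 7.5, z_3 = 11, d_3 = 2, h_3 = 4.5, x_4 = 11.5, y_4 = 13.5, z_4 = 4, h_4 = 4.5, x_5 = 3, y_5 = 3.5, z_5 = 10.5, h_5 = 4, x_6 = 3.5, y_6 = 4, z_6 = 10.5, r_6 = 3, y_7 = 11.5, z_7 = 8, r_7 = 2.5, h_7 = 7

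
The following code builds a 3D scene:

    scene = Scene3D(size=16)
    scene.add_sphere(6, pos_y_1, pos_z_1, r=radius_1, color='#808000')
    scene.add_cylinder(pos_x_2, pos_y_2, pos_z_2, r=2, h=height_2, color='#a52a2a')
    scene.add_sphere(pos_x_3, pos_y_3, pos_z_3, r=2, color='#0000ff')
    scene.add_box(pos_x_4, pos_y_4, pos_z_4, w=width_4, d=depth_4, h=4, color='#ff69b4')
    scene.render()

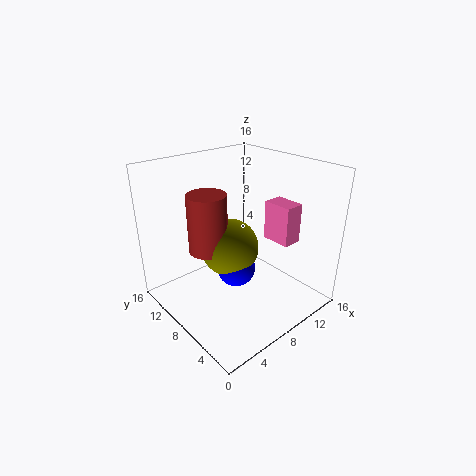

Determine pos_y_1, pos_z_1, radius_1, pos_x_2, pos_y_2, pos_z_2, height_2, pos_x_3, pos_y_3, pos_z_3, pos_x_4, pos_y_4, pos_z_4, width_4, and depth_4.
pos_y_1 = 7; pos_z_1 = 8; radius_1 = 3; pos_x_2 = 4; pos_y_2 = 8; pos_z_2 = 8; height_2 = 6; pos_x_3 = 6; pos_y_3 = 6; pos_z_3 = 6; pos_x_4 = 9; pos_y_4 = 2; pos_z_4 = 9; width_4 = 2; depth_4 = 3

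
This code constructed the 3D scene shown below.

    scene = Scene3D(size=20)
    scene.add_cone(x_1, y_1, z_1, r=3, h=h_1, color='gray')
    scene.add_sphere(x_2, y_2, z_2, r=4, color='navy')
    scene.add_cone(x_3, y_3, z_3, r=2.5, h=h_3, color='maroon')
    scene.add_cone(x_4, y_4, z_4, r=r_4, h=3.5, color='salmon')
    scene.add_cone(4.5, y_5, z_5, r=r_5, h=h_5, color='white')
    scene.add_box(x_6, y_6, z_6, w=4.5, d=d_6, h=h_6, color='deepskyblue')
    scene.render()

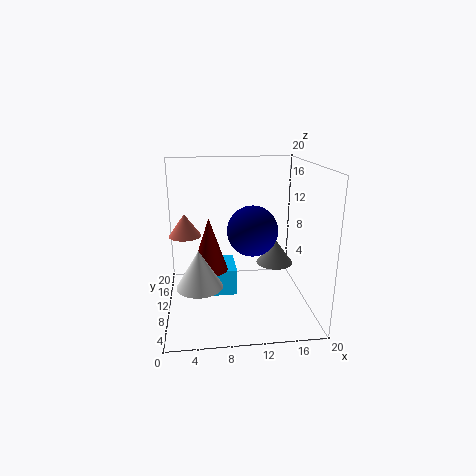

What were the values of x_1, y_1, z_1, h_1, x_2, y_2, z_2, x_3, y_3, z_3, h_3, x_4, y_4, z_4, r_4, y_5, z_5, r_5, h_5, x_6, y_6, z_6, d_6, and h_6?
x_1 = 17, y_1 = 16.5, z_1 = 3, h_1 = 4, x_2 = 13, y_2 = 15.5, z_2 = 9, x_3 = 6, y_3 = 10, z_3 = 5.5, h_3 = 7.5, x_4 = 2.5, y_4 = 16, z_4 = 8.5, r_4 = 2.5, y_5 = 6, z_5 = 5, r_5 = 3, h_5 = 5, x_6 = 5.5, y_6 = 11, z_6 = 0.5, d_6 = 6, h_6 = 4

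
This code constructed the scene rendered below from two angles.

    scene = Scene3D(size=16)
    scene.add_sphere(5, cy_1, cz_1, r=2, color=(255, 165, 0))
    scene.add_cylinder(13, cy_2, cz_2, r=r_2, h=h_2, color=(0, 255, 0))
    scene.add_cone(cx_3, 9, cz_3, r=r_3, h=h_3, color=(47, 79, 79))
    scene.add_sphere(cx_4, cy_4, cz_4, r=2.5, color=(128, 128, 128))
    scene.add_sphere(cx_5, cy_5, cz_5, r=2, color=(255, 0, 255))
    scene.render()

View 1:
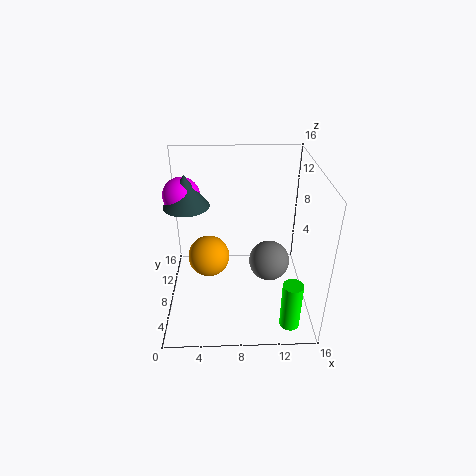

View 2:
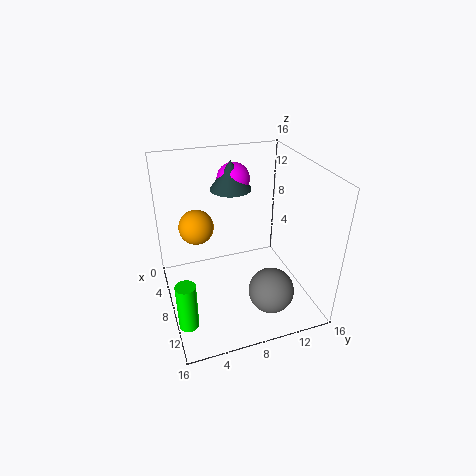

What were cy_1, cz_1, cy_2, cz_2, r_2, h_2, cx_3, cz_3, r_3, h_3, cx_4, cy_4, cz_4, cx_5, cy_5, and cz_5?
cy_1 = 4, cz_1 = 8.5, cy_2 = 1, cz_2 = 2, r_2 = 1, h_2 = 5, cx_3 = 2.5, cz_3 = 11.5, r_3 = 2.5, h_3 = 3.5, cx_4 = 12, cy_4 = 10.5, cz_4 = 3, cx_5 = 2, cy_5 = 9.5, cz_5 = 12.5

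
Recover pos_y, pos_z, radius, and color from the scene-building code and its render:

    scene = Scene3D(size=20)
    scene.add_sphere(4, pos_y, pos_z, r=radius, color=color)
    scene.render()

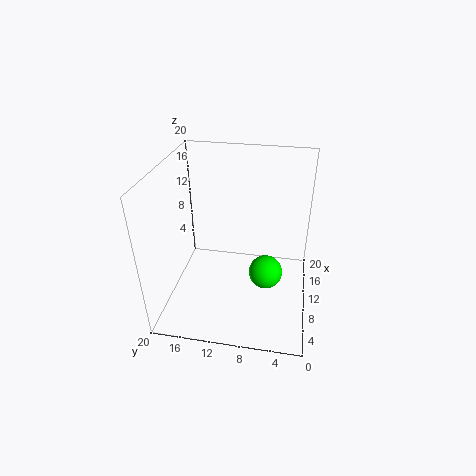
pos_y = 5.5
pos_z = 9.5
radius = 2
color = 'lime'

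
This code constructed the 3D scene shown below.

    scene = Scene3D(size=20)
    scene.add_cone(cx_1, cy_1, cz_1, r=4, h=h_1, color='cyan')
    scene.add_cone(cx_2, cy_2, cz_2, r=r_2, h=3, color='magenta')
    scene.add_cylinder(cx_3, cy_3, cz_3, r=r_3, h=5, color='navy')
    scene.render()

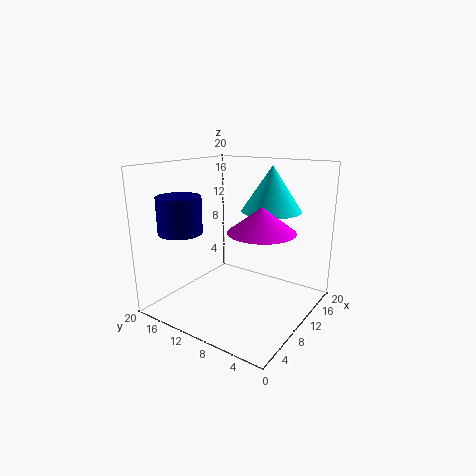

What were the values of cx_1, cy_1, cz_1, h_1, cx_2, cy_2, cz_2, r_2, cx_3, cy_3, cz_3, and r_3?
cx_1 = 12
cy_1 = 6
cz_1 = 14
h_1 = 6
cx_2 = 6
cy_2 = 4
cz_2 = 13
r_2 = 4
cx_3 = 5
cy_3 = 16
cz_3 = 11
r_3 = 3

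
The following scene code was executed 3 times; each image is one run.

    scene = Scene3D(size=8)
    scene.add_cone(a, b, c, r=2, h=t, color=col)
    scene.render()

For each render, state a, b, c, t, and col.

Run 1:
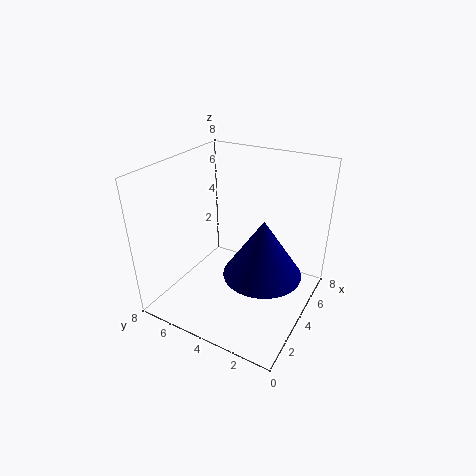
a = 3; b = 2; c = 3; t = 3; col = 'navy'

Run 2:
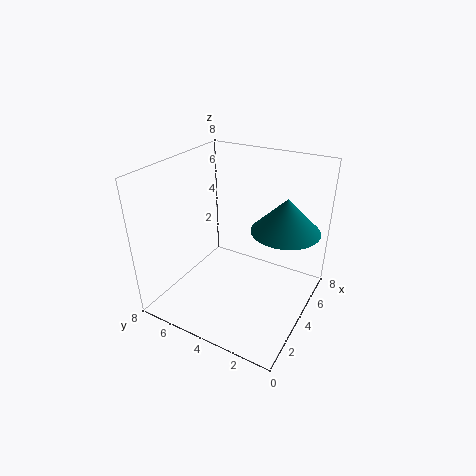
a = 6; b = 2; c = 4; t = 2; col = 'teal'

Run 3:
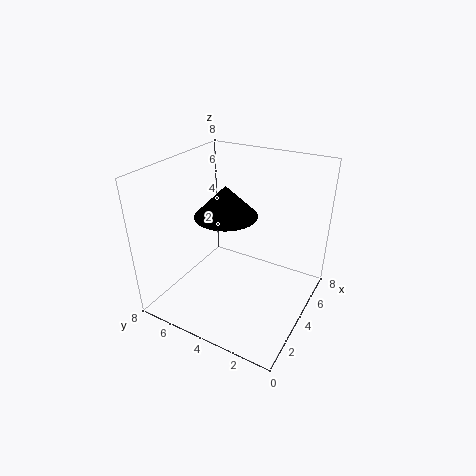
a = 6; b = 6; c = 4; t = 2; col = 'black'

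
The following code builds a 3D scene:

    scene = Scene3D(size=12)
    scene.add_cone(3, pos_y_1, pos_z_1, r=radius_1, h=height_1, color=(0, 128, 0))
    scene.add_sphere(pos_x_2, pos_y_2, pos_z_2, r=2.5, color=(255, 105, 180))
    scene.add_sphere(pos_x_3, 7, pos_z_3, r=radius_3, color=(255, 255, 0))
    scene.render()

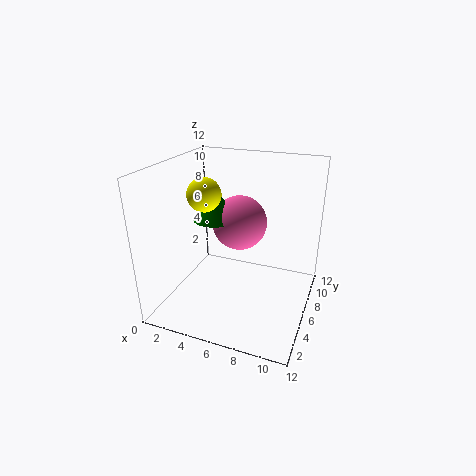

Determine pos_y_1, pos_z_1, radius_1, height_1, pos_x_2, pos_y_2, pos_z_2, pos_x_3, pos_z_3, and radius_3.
pos_y_1 = 8, pos_z_1 = 6.5, radius_1 = 2, height_1 = 3, pos_x_2 = 5, pos_y_2 = 9, pos_z_2 = 6, pos_x_3 = 2.5, pos_z_3 = 9, radius_3 = 1.5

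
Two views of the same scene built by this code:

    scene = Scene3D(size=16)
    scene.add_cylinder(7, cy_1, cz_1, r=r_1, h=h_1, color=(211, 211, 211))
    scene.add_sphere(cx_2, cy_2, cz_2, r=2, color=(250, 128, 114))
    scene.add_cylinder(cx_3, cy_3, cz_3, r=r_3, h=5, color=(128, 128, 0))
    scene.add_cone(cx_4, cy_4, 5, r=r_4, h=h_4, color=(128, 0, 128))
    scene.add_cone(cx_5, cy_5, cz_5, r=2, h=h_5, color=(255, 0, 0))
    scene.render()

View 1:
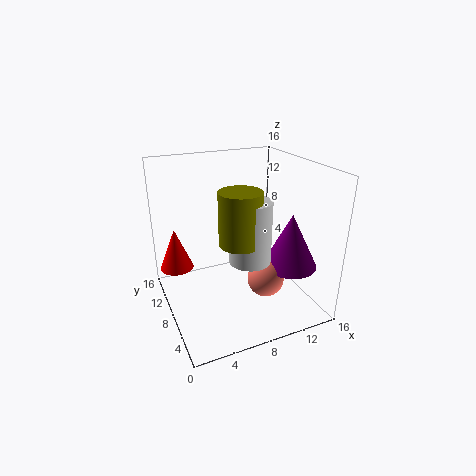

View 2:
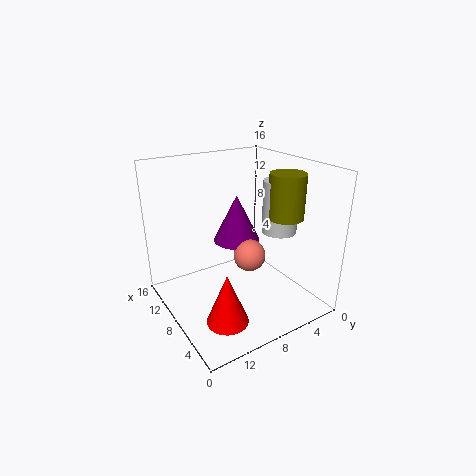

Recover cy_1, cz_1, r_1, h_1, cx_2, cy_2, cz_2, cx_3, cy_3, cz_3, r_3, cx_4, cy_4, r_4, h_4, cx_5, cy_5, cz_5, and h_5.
cy_1 = 3; cz_1 = 8; r_1 = 2; h_1 = 6; cx_2 = 10; cy_2 = 5; cz_2 = 4; cx_3 = 6; cy_3 = 3; cz_3 = 10; r_3 = 2; cx_4 = 13; cy_4 = 5; r_4 = 3; h_4 = 6; cx_5 = 2; cy_5 = 13; cz_5 = 3; h_5 = 5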